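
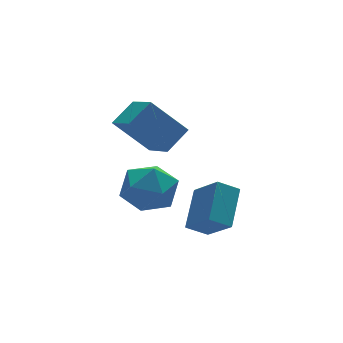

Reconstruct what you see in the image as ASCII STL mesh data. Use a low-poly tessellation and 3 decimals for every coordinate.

solid 
facet normal -0.567 0.428 0.703
outer loop
vertex -1.051 0.658 3.214
vertex -0.981 2.005 2.45
vertex -1.964 0.383 2.645
endloop
endfacet
facet normal -0.045 -0.869 0.493
outer loop
vertex -0.999 -0.345 1.45
vertex -1.051 0.658 3.214
vertex -1.964 0.383 2.645
endloop
endfacet
facet normal -0.568 0.429 0.703
outer loop
vertex -1.964 0.383 2.645
vertex -0.981 2.005 2.45
vertex -1.893 1.73 1.881
endloop
endfacet
facet normal -0.822 -0.248 -0.513
outer loop
vertex -1.893 1.73 1.881
vertex -0.999 -0.345 1.45
vertex -1.964 0.383 2.645
endloop
endfacet
facet normal 0.822 0.248 0.513
outer loop
vertex -1.051 0.658 3.214
vertex -0.016 1.277 1.255
vertex -0.981 2.005 2.45
endloop
endfacet
facet normal -0.045 -0.869 0.493
outer loop
vertex -0.087 -0.07 2.019
vertex -1.051 0.658 3.214
vertex -0.999 -0.345 1.45
endloop
endfacet
facet normal 0.822 0.247 0.513
outer loop
vertex -0.087 -0.07 2.019
vertex -0.016 1.277 1.255
vertex -1.051 0.658 3.214
endloop
endfacet
facet normal 0.045 0.869 -0.493
outer loop
vertex -0.981 2.005 2.45
vertex -0.016 1.277 1.255
vertex -1.893 1.73 1.881
endloop
endfacet
facet normal -0.822 -0.248 -0.512
outer loop
vertex -0.929 1.002 0.686
vertex -0.999 -0.345 1.45
vertex -1.893 1.73 1.881
endloop
endfacet
facet normal 0.045 0.869 -0.493
outer loop
vertex -1.893 1.73 1.881
vertex -0.016 1.277 1.255
vertex -0.929 1.002 0.686
endloop
endfacet
facet normal 0.568 -0.428 -0.703
outer loop
vertex -0.929 1.002 0.686
vertex -0.087 -0.07 2.019
vertex -0.999 -0.345 1.45
endloop
endfacet
facet normal 0.567 -0.429 -0.703
outer loop
vertex -0.016 1.277 1.255
vertex -0.087 -0.07 2.019
vertex -0.929 1.002 0.686
endloop
endfacet
facet normal -0.804 0.283 0.523
outer loop
vertex 0.316 -1.245 0.125
vertex 0.048 -0.215 -0.845
vertex -0.581 -2.261 -0.706
endloop
endfacet
facet normal 0.185 -0.715 0.674
outer loop
vertex 0.112 -2.505 -1.155
vertex 0.316 -1.245 0.125
vertex -0.581 -2.261 -0.706
endloop
endfacet
facet normal -0.805 0.283 0.521
outer loop
vertex -0.581 -2.261 -0.706
vertex 0.048 -0.215 -0.845
vertex -0.848 -1.232 -1.677
endloop
endfacet
facet normal -0.564 -0.639 -0.523
outer loop
vertex -0.848 -1.232 -1.677
vertex 0.112 -2.505 -1.155
vertex -0.581 -2.261 -0.706
endloop
endfacet
facet normal 0.564 0.639 0.523
outer loop
vertex 0.316 -1.245 0.125
vertex 0.741 -0.459 -1.294
vertex 0.048 -0.215 -0.845
endloop
endfacet
facet normal 0.185 -0.715 0.674
outer loop
vertex 1.008 -1.488 -0.323
vertex 0.316 -1.245 0.125
vertex 0.112 -2.505 -1.155
endloop
endfacet
facet normal 0.563 0.640 0.523
outer loop
vertex 1.008 -1.488 -0.323
vertex 0.741 -0.459 -1.294
vertex 0.316 -1.245 0.125
endloop
endfacet
facet normal -0.185 0.715 -0.674
outer loop
vertex 0.048 -0.215 -0.845
vertex 0.741 -0.459 -1.294
vertex -0.848 -1.232 -1.677
endloop
endfacet
facet normal -0.563 -0.639 -0.523
outer loop
vertex -0.156 -1.475 -2.125
vertex 0.112 -2.505 -1.155
vertex -0.848 -1.232 -1.677
endloop
endfacet
facet normal -0.185 0.715 -0.674
outer loop
vertex -0.848 -1.232 -1.677
vertex 0.741 -0.459 -1.294
vertex -0.156 -1.475 -2.125
endloop
endfacet
facet normal 0.805 -0.282 -0.522
outer loop
vertex -0.156 -1.475 -2.125
vertex 1.008 -1.488 -0.323
vertex 0.112 -2.505 -1.155
endloop
endfacet
facet normal 0.805 -0.284 -0.522
outer loop
vertex 0.741 -0.459 -1.294
vertex 1.008 -1.488 -0.323
vertex -0.156 -1.475 -2.125
endloop
endfacet
facet normal -0.971 -0.216 -0.102
outer loop
vertex -2.282 0.525 -0.762
vertex -2.041 -0.487 -0.917
vertex -2.222 -0.133 0.056
endloop
endfacet
facet normal -0.878 0.339 0.337
outer loop
vertex -2.282 0.525 -0.762
vertex -2.222 -0.133 0.056
vertex -1.82 0.836 0.129
endloop
endfacet
facet normal -0.530 0.848 -0.021
outer loop
vertex -2.282 0.525 -0.762
vertex -1.82 0.836 0.129
vertex -1.391 1.081 -0.799
endloop
endfacet
facet normal -0.407 0.607 -0.683
outer loop
vertex -2.282 0.525 -0.762
vertex -1.391 1.081 -0.799
vertex -1.527 0.263 -1.445
endloop
endfacet
facet normal -0.679 -0.050 -0.732
outer loop
vertex -2.282 0.525 -0.762
vertex -1.527 0.263 -1.445
vertex -2.041 -0.487 -0.917
endloop
endfacet
facet normal -0.463 0.126 0.877
outer loop
vertex -1.82 0.836 0.129
vertex -2.222 -0.133 0.056
vertex -1.293 0.017 0.525
endloop
endfacet
facet normal -0.613 -0.772 0.167
outer loop
vertex -2.222 -0.133 0.056
vertex -2.041 -0.487 -0.917
vertex -1.429 -0.801 -0.121
endloop
endfacet
facet normal -0.141 -0.503 -0.853
outer loop
vertex -2.041 -0.487 -0.917
vertex -1.527 0.263 -1.445
vertex -1.0 -0.556 -1.049
endloop
endfacet
facet normal 0.299 0.560 -0.772
outer loop
vertex -1.527 0.263 -1.445
vertex -1.391 1.081 -0.799
vertex -0.598 0.413 -0.976
endloop
endfacet
facet normal 0.101 0.950 0.297
outer loop
vertex -1.391 1.081 -0.799
vertex -1.82 0.836 0.129
vertex -0.779 0.767 -0.003
endloop
endfacet
facet normal 0.407 -0.607 0.683
outer loop
vertex -0.538 -0.245 -0.158
vertex -1.293 0.017 0.525
vertex -1.429 -0.801 -0.121
endloop
endfacet
facet normal 0.530 -0.848 0.021
outer loop
vertex -0.538 -0.245 -0.158
vertex -1.429 -0.801 -0.121
vertex -1.0 -0.556 -1.049
endloop
endfacet
facet normal 0.878 -0.339 -0.337
outer loop
vertex -0.538 -0.245 -0.158
vertex -1.0 -0.556 -1.049
vertex -0.598 0.413 -0.976
endloop
endfacet
facet normal 0.971 0.216 0.102
outer loop
vertex -0.538 -0.245 -0.158
vertex -0.598 0.413 -0.976
vertex -0.779 0.767 -0.003
endloop
endfacet
facet normal 0.679 0.050 0.732
outer loop
vertex -0.538 -0.245 -0.158
vertex -0.779 0.767 -0.003
vertex -1.293 0.017 0.525
endloop
endfacet
facet normal -0.299 -0.560 0.772
outer loop
vertex -1.429 -0.801 -0.121
vertex -1.293 0.017 0.525
vertex -2.222 -0.133 0.056
endloop
endfacet
facet normal -0.101 -0.950 -0.297
outer loop
vertex -1.0 -0.556 -1.049
vertex -1.429 -0.801 -0.121
vertex -2.041 -0.487 -0.917
endloop
endfacet
facet normal 0.463 -0.126 -0.877
outer loop
vertex -0.598 0.413 -0.976
vertex -1.0 -0.556 -1.049
vertex -1.527 0.263 -1.445
endloop
endfacet
facet normal 0.613 0.772 -0.167
outer loop
vertex -0.779 0.767 -0.003
vertex -0.598 0.413 -0.976
vertex -1.391 1.081 -0.799
endloop
endfacet
facet normal 0.141 0.503 0.853
outer loop
vertex -1.293 0.017 0.525
vertex -0.779 0.767 -0.003
vertex -1.82 0.836 0.129
endloop
endfacet

endsolid


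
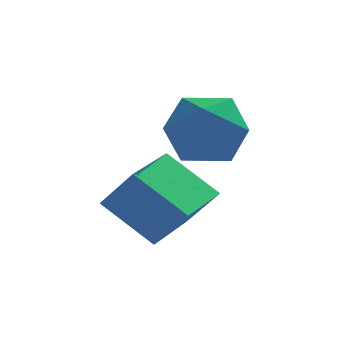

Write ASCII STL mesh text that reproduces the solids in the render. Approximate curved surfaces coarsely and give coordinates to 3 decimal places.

solid 
facet normal -0.726 0.289 0.624
outer loop
vertex 1.287 -4.304 -0.772
vertex 2.013 -2.593 -0.72
vertex 0.466 -3.921 -1.904
endloop
endfacet
facet normal -0.391 -0.920 -0.028
outer loop
vertex 1.787 -4.447 -3.04
vertex 1.287 -4.304 -0.772
vertex 0.466 -3.921 -1.904
endloop
endfacet
facet normal -0.726 0.289 0.624
outer loop
vertex 0.466 -3.921 -1.904
vertex 2.013 -2.593 -0.72
vertex 1.192 -2.21 -1.852
endloop
endfacet
facet normal -0.566 0.264 -0.781
outer loop
vertex 1.192 -2.21 -1.852
vertex 1.787 -4.447 -3.04
vertex 0.466 -3.921 -1.904
endloop
endfacet
facet normal 0.566 -0.264 0.781
outer loop
vertex 1.287 -4.304 -0.772
vertex 3.334 -3.119 -1.856
vertex 2.013 -2.593 -0.72
endloop
endfacet
facet normal -0.391 -0.920 -0.028
outer loop
vertex 2.608 -4.83 -1.908
vertex 1.287 -4.304 -0.772
vertex 1.787 -4.447 -3.04
endloop
endfacet
facet normal 0.566 -0.264 0.781
outer loop
vertex 2.608 -4.83 -1.908
vertex 3.334 -3.119 -1.856
vertex 1.287 -4.304 -0.772
endloop
endfacet
facet normal 0.391 0.920 0.028
outer loop
vertex 2.013 -2.593 -0.72
vertex 3.334 -3.119 -1.856
vertex 1.192 -2.21 -1.852
endloop
endfacet
facet normal -0.566 0.264 -0.781
outer loop
vertex 2.513 -2.736 -2.988
vertex 1.787 -4.447 -3.04
vertex 1.192 -2.21 -1.852
endloop
endfacet
facet normal 0.391 0.920 0.028
outer loop
vertex 1.192 -2.21 -1.852
vertex 3.334 -3.119 -1.856
vertex 2.513 -2.736 -2.988
endloop
endfacet
facet normal 0.726 -0.289 -0.624
outer loop
vertex 2.513 -2.736 -2.988
vertex 2.608 -4.83 -1.908
vertex 1.787 -4.447 -3.04
endloop
endfacet
facet normal 0.726 -0.289 -0.624
outer loop
vertex 3.334 -3.119 -1.856
vertex 2.608 -4.83 -1.908
vertex 2.513 -2.736 -2.988
endloop
endfacet
facet normal 0.032 0.663 0.748
outer loop
vertex 3.066 -0.725 0.088
vertex 2.359 -1.482 0.79
vertex 3.606 -1.581 0.824
endloop
endfacet
facet normal 0.625 0.697 0.352
outer loop
vertex 3.066 -0.725 0.088
vertex 3.606 -1.581 0.824
vertex 4.041 -1.387 -0.333
endloop
endfacet
facet normal 0.434 0.842 -0.320
outer loop
vertex 3.066 -0.725 0.088
vertex 4.041 -1.387 -0.333
vertex 3.063 -1.168 -1.083
endloop
endfacet
facet normal -0.277 0.899 -0.339
outer loop
vertex 3.066 -0.725 0.088
vertex 3.063 -1.168 -1.083
vertex 2.023 -1.227 -0.389
endloop
endfacet
facet normal -0.526 0.788 0.320
outer loop
vertex 3.066 -0.725 0.088
vertex 2.023 -1.227 -0.389
vertex 2.359 -1.482 0.79
endloop
endfacet
facet normal 0.932 0.053 0.359
outer loop
vertex 4.041 -1.387 -0.333
vertex 3.606 -1.581 0.824
vertex 3.937 -2.553 0.109
endloop
endfacet
facet normal -0.027 -0.002 1.000
outer loop
vertex 3.606 -1.581 0.824
vertex 2.359 -1.482 0.79
vertex 2.897 -2.612 0.803
endloop
endfacet
facet normal -0.930 0.200 0.308
outer loop
vertex 2.359 -1.482 0.79
vertex 2.023 -1.227 -0.389
vertex 1.919 -2.393 0.053
endloop
endfacet
facet normal -0.528 0.379 -0.760
outer loop
vertex 2.023 -1.227 -0.389
vertex 3.063 -1.168 -1.083
vertex 2.354 -2.199 -1.104
endloop
endfacet
facet normal 0.623 0.288 -0.728
outer loop
vertex 3.063 -1.168 -1.083
vertex 4.041 -1.387 -0.333
vertex 3.601 -2.298 -1.07
endloop
endfacet
facet normal 0.277 -0.899 0.339
outer loop
vertex 2.894 -3.055 -0.368
vertex 3.937 -2.553 0.109
vertex 2.897 -2.612 0.803
endloop
endfacet
facet normal -0.434 -0.842 0.320
outer loop
vertex 2.894 -3.055 -0.368
vertex 2.897 -2.612 0.803
vertex 1.919 -2.393 0.053
endloop
endfacet
facet normal -0.625 -0.697 -0.352
outer loop
vertex 2.894 -3.055 -0.368
vertex 1.919 -2.393 0.053
vertex 2.354 -2.199 -1.104
endloop
endfacet
facet normal -0.032 -0.663 -0.748
outer loop
vertex 2.894 -3.055 -0.368
vertex 2.354 -2.199 -1.104
vertex 3.601 -2.298 -1.07
endloop
endfacet
facet normal 0.526 -0.788 -0.320
outer loop
vertex 2.894 -3.055 -0.368
vertex 3.601 -2.298 -1.07
vertex 3.937 -2.553 0.109
endloop
endfacet
facet normal 0.528 -0.379 0.760
outer loop
vertex 2.897 -2.612 0.803
vertex 3.937 -2.553 0.109
vertex 3.606 -1.581 0.824
endloop
endfacet
facet normal -0.623 -0.288 0.728
outer loop
vertex 1.919 -2.393 0.053
vertex 2.897 -2.612 0.803
vertex 2.359 -1.482 0.79
endloop
endfacet
facet normal -0.932 -0.053 -0.359
outer loop
vertex 2.354 -2.199 -1.104
vertex 1.919 -2.393 0.053
vertex 2.023 -1.227 -0.389
endloop
endfacet
facet normal 0.027 0.002 -1.000
outer loop
vertex 3.601 -2.298 -1.07
vertex 2.354 -2.199 -1.104
vertex 3.063 -1.168 -1.083
endloop
endfacet
facet normal 0.930 -0.200 -0.308
outer loop
vertex 3.937 -2.553 0.109
vertex 3.601 -2.298 -1.07
vertex 4.041 -1.387 -0.333
endloop
endfacet

endsolid


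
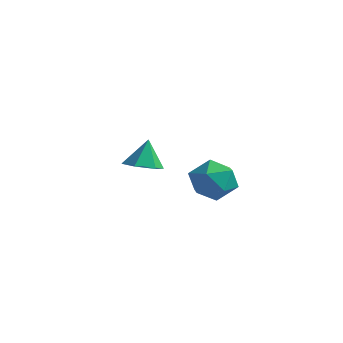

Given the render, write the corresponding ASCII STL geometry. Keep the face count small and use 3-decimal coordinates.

solid 
facet normal 0.060 -0.314 -0.948
outer loop
vertex -2.596 3.111 0.864
vertex -3.093 2.569 1.012
vertex -3.33 3.239 0.775
endloop
endfacet
facet normal 0.147 0.972 0.184
outer loop
vertex -2.596 3.111 0.864
vertex -3.33 3.239 0.775
vertex -3.167 2.951 2.168
endloop
endfacet
facet normal 0.062 -0.313 -0.948
outer loop
vertex -3.33 3.239 0.775
vertex -3.093 2.569 1.012
vertex -3.826 2.697 0.922
endloop
endfacet
facet normal -0.688 0.690 0.223
outer loop
vertex -3.33 3.239 0.775
vertex -3.826 2.697 0.922
vertex -3.167 2.951 2.168
endloop
endfacet
facet normal 0.061 -0.314 -0.947
outer loop
vertex -3.826 2.697 0.922
vertex -3.093 2.569 1.012
vertex -3.589 2.026 1.16
endloop
endfacet
facet normal -0.865 -0.134 0.484
outer loop
vertex -3.826 2.697 0.922
vertex -3.589 2.026 1.16
vertex -3.167 2.951 2.168
endloop
endfacet
facet normal 0.061 -0.314 -0.947
outer loop
vertex -3.589 2.026 1.16
vertex -3.093 2.569 1.012
vertex -2.855 1.898 1.25
endloop
endfacet
facet normal -0.205 -0.677 0.707
outer loop
vertex -3.589 2.026 1.16
vertex -2.855 1.898 1.25
vertex -3.167 2.951 2.168
endloop
endfacet
facet normal 0.061 -0.314 -0.947
outer loop
vertex -2.855 1.898 1.25
vertex -3.093 2.569 1.012
vertex -2.359 2.441 1.102
endloop
endfacet
facet normal 0.631 -0.395 0.667
outer loop
vertex -2.855 1.898 1.25
vertex -2.359 2.441 1.102
vertex -3.167 2.951 2.168
endloop
endfacet
facet normal 0.061 -0.315 -0.947
outer loop
vertex -2.359 2.441 1.102
vertex -3.093 2.569 1.012
vertex -2.596 3.111 0.864
endloop
endfacet
facet normal 0.807 0.430 0.406
outer loop
vertex -2.359 2.441 1.102
vertex -2.596 3.111 0.864
vertex -3.167 2.951 2.168
endloop
endfacet
facet normal 0.218 0.514 0.830
outer loop
vertex 1.062 2.343 2.066
vertex 0.838 1.607 2.581
vertex 1.708 1.717 2.284
endloop
endfacet
facet normal 0.617 0.735 0.281
outer loop
vertex 1.062 2.343 2.066
vertex 1.708 1.717 2.284
vertex 1.676 2.071 1.43
endloop
endfacet
facet normal 0.179 0.955 -0.236
outer loop
vertex 1.062 2.343 2.066
vertex 1.676 2.071 1.43
vertex 0.787 2.18 1.198
endloop
endfacet
facet normal -0.492 0.871 -0.008
outer loop
vertex 1.062 2.343 2.066
vertex 0.787 2.18 1.198
vertex 0.269 1.894 1.91
endloop
endfacet
facet normal -0.467 0.598 0.652
outer loop
vertex 1.062 2.343 2.066
vertex 0.269 1.894 1.91
vertex 0.838 1.607 2.581
endloop
endfacet
facet normal 0.984 0.173 0.035
outer loop
vertex 1.676 2.071 1.43
vertex 1.708 1.717 2.284
vertex 1.831 1.166 1.55
endloop
endfacet
facet normal 0.338 -0.184 0.923
outer loop
vertex 1.708 1.717 2.284
vertex 0.838 1.607 2.581
vertex 1.313 0.88 2.262
endloop
endfacet
facet normal -0.772 -0.048 0.634
outer loop
vertex 0.838 1.607 2.581
vertex 0.269 1.894 1.91
vertex 0.424 0.989 2.03
endloop
endfacet
facet normal -0.811 0.394 -0.432
outer loop
vertex 0.269 1.894 1.91
vertex 0.787 2.18 1.198
vertex 0.392 1.343 1.176
endloop
endfacet
facet normal 0.274 0.531 -0.802
outer loop
vertex 0.787 2.18 1.198
vertex 1.676 2.071 1.43
vertex 1.262 1.453 0.879
endloop
endfacet
facet normal 0.492 -0.871 0.008
outer loop
vertex 1.038 0.717 1.394
vertex 1.831 1.166 1.55
vertex 1.313 0.88 2.262
endloop
endfacet
facet normal -0.179 -0.955 0.236
outer loop
vertex 1.038 0.717 1.394
vertex 1.313 0.88 2.262
vertex 0.424 0.989 2.03
endloop
endfacet
facet normal -0.617 -0.735 -0.281
outer loop
vertex 1.038 0.717 1.394
vertex 0.424 0.989 2.03
vertex 0.392 1.343 1.176
endloop
endfacet
facet normal -0.218 -0.514 -0.830
outer loop
vertex 1.038 0.717 1.394
vertex 0.392 1.343 1.176
vertex 1.262 1.453 0.879
endloop
endfacet
facet normal 0.467 -0.598 -0.652
outer loop
vertex 1.038 0.717 1.394
vertex 1.262 1.453 0.879
vertex 1.831 1.166 1.55
endloop
endfacet
facet normal 0.811 -0.394 0.432
outer loop
vertex 1.313 0.88 2.262
vertex 1.831 1.166 1.55
vertex 1.708 1.717 2.284
endloop
endfacet
facet normal -0.274 -0.531 0.802
outer loop
vertex 0.424 0.989 2.03
vertex 1.313 0.88 2.262
vertex 0.838 1.607 2.581
endloop
endfacet
facet normal -0.984 -0.173 -0.035
outer loop
vertex 0.392 1.343 1.176
vertex 0.424 0.989 2.03
vertex 0.269 1.894 1.91
endloop
endfacet
facet normal -0.338 0.184 -0.923
outer loop
vertex 1.262 1.453 0.879
vertex 0.392 1.343 1.176
vertex 0.787 2.18 1.198
endloop
endfacet
facet normal 0.772 0.048 -0.634
outer loop
vertex 1.831 1.166 1.55
vertex 1.262 1.453 0.879
vertex 1.676 2.071 1.43
endloop
endfacet

endsolid


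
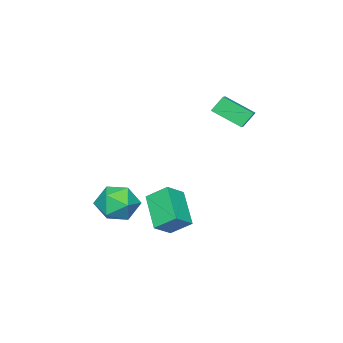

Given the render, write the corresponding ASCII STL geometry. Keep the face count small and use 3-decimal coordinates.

solid 
facet normal -0.495 -0.645 0.582
outer loop
vertex 0.96 0.912 -1.069
vertex 0.612 1.852 -0.323
vertex 0.022 1.064 -1.699
endloop
endfacet
facet normal 0.279 -0.752 -0.597
outer loop
vertex 1.008 2.348 -2.857
vertex 0.96 0.912 -1.069
vertex 0.022 1.064 -1.699
endloop
endfacet
facet normal -0.495 -0.645 0.582
outer loop
vertex 0.022 1.064 -1.699
vertex 0.612 1.852 -0.323
vertex -0.326 2.004 -0.953
endloop
endfacet
facet normal -0.823 0.134 -0.552
outer loop
vertex -0.326 2.004 -0.953
vertex 1.008 2.348 -2.857
vertex 0.022 1.064 -1.699
endloop
endfacet
facet normal 0.823 -0.134 0.552
outer loop
vertex 0.96 0.912 -1.069
vertex 1.598 3.136 -1.481
vertex 0.612 1.852 -0.323
endloop
endfacet
facet normal 0.279 -0.752 -0.597
outer loop
vertex 1.946 2.196 -2.227
vertex 0.96 0.912 -1.069
vertex 1.008 2.348 -2.857
endloop
endfacet
facet normal 0.823 -0.134 0.552
outer loop
vertex 1.946 2.196 -2.227
vertex 1.598 3.136 -1.481
vertex 0.96 0.912 -1.069
endloop
endfacet
facet normal -0.279 0.752 0.597
outer loop
vertex 0.612 1.852 -0.323
vertex 1.598 3.136 -1.481
vertex -0.326 2.004 -0.953
endloop
endfacet
facet normal -0.823 0.134 -0.552
outer loop
vertex 0.66 3.288 -2.111
vertex 1.008 2.348 -2.857
vertex -0.326 2.004 -0.953
endloop
endfacet
facet normal -0.279 0.752 0.597
outer loop
vertex -0.326 2.004 -0.953
vertex 1.598 3.136 -1.481
vertex 0.66 3.288 -2.111
endloop
endfacet
facet normal 0.495 0.645 -0.582
outer loop
vertex 0.66 3.288 -2.111
vertex 1.946 2.196 -2.227
vertex 1.008 2.348 -2.857
endloop
endfacet
facet normal 0.495 0.645 -0.582
outer loop
vertex 1.598 3.136 -1.481
vertex 1.946 2.196 -2.227
vertex 0.66 3.288 -2.111
endloop
endfacet
facet normal -0.526 0.301 0.796
outer loop
vertex -3.035 2.176 4.078
vertex -2.304 2.617 4.394
vertex -3.49 3.506 3.274
endloop
endfacet
facet normal -0.803 -0.484 -0.347
outer loop
vertex -2.996 3.223 2.526
vertex -3.035 2.176 4.078
vertex -3.49 3.506 3.274
endloop
endfacet
facet normal -0.526 0.301 0.796
outer loop
vertex -3.49 3.506 3.274
vertex -2.304 2.617 4.394
vertex -2.76 3.947 3.59
endloop
endfacet
facet normal -0.281 0.821 -0.496
outer loop
vertex -2.76 3.947 3.59
vertex -2.996 3.223 2.526
vertex -3.49 3.506 3.274
endloop
endfacet
facet normal 0.281 -0.821 0.496
outer loop
vertex -3.035 2.176 4.078
vertex -1.81 2.334 3.646
vertex -2.304 2.617 4.394
endloop
endfacet
facet normal -0.802 -0.485 -0.347
outer loop
vertex -2.54 1.893 3.33
vertex -3.035 2.176 4.078
vertex -2.996 3.223 2.526
endloop
endfacet
facet normal 0.281 -0.821 0.497
outer loop
vertex -2.54 1.893 3.33
vertex -1.81 2.334 3.646
vertex -3.035 2.176 4.078
endloop
endfacet
facet normal 0.803 0.485 0.347
outer loop
vertex -2.304 2.617 4.394
vertex -1.81 2.334 3.646
vertex -2.76 3.947 3.59
endloop
endfacet
facet normal -0.281 0.821 -0.497
outer loop
vertex -2.265 3.664 2.842
vertex -2.996 3.223 2.526
vertex -2.76 3.947 3.59
endloop
endfacet
facet normal 0.803 0.485 0.348
outer loop
vertex -2.76 3.947 3.59
vertex -1.81 2.334 3.646
vertex -2.265 3.664 2.842
endloop
endfacet
facet normal 0.526 -0.301 -0.796
outer loop
vertex -2.265 3.664 2.842
vertex -2.54 1.893 3.33
vertex -2.996 3.223 2.526
endloop
endfacet
facet normal 0.526 -0.301 -0.795
outer loop
vertex -1.81 2.334 3.646
vertex -2.54 1.893 3.33
vertex -2.265 3.664 2.842
endloop
endfacet
facet normal 0.125 -0.144 0.982
outer loop
vertex 2.528 1.243 0.153
vertex 2.705 0.189 -0.024
vertex 3.534 0.885 -0.028
endloop
endfacet
facet normal 0.326 0.515 0.793
outer loop
vertex 2.528 1.243 0.153
vertex 3.534 0.885 -0.028
vertex 3.197 1.806 -0.487
endloop
endfacet
facet normal -0.235 0.838 0.492
outer loop
vertex 2.528 1.243 0.153
vertex 3.197 1.806 -0.487
vertex 2.158 1.679 -0.767
endloop
endfacet
facet normal -0.782 0.380 0.494
outer loop
vertex 2.528 1.243 0.153
vertex 2.158 1.679 -0.767
vertex 1.854 0.68 -0.481
endloop
endfacet
facet normal -0.559 -0.228 0.797
outer loop
vertex 2.528 1.243 0.153
vertex 1.854 0.68 -0.481
vertex 2.705 0.189 -0.024
endloop
endfacet
facet normal 0.838 0.456 0.300
outer loop
vertex 3.197 1.806 -0.487
vertex 3.534 0.885 -0.028
vertex 3.786 1.1 -1.059
endloop
endfacet
facet normal 0.514 -0.609 0.605
outer loop
vertex 3.534 0.885 -0.028
vertex 2.705 0.189 -0.024
vertex 3.482 0.101 -0.773
endloop
endfacet
facet normal -0.594 -0.744 0.307
outer loop
vertex 2.705 0.189 -0.024
vertex 1.854 0.68 -0.481
vertex 2.443 -0.026 -1.053
endloop
endfacet
facet normal -0.954 0.238 -0.184
outer loop
vertex 1.854 0.68 -0.481
vertex 2.158 1.679 -0.767
vertex 2.106 0.895 -1.512
endloop
endfacet
facet normal -0.069 0.980 -0.187
outer loop
vertex 2.158 1.679 -0.767
vertex 3.197 1.806 -0.487
vertex 2.935 1.591 -1.516
endloop
endfacet
facet normal 0.782 -0.380 -0.494
outer loop
vertex 3.112 0.537 -1.693
vertex 3.786 1.1 -1.059
vertex 3.482 0.101 -0.773
endloop
endfacet
facet normal 0.235 -0.838 -0.492
outer loop
vertex 3.112 0.537 -1.693
vertex 3.482 0.101 -0.773
vertex 2.443 -0.026 -1.053
endloop
endfacet
facet normal -0.326 -0.515 -0.793
outer loop
vertex 3.112 0.537 -1.693
vertex 2.443 -0.026 -1.053
vertex 2.106 0.895 -1.512
endloop
endfacet
facet normal -0.125 0.144 -0.982
outer loop
vertex 3.112 0.537 -1.693
vertex 2.106 0.895 -1.512
vertex 2.935 1.591 -1.516
endloop
endfacet
facet normal 0.559 0.228 -0.797
outer loop
vertex 3.112 0.537 -1.693
vertex 2.935 1.591 -1.516
vertex 3.786 1.1 -1.059
endloop
endfacet
facet normal 0.954 -0.238 0.184
outer loop
vertex 3.482 0.101 -0.773
vertex 3.786 1.1 -1.059
vertex 3.534 0.885 -0.028
endloop
endfacet
facet normal 0.069 -0.980 0.187
outer loop
vertex 2.443 -0.026 -1.053
vertex 3.482 0.101 -0.773
vertex 2.705 0.189 -0.024
endloop
endfacet
facet normal -0.838 -0.456 -0.300
outer loop
vertex 2.106 0.895 -1.512
vertex 2.443 -0.026 -1.053
vertex 1.854 0.68 -0.481
endloop
endfacet
facet normal -0.514 0.609 -0.605
outer loop
vertex 2.935 1.591 -1.516
vertex 2.106 0.895 -1.512
vertex 2.158 1.679 -0.767
endloop
endfacet
facet normal 0.594 0.744 -0.307
outer loop
vertex 3.786 1.1 -1.059
vertex 2.935 1.591 -1.516
vertex 3.197 1.806 -0.487
endloop
endfacet

endsolid


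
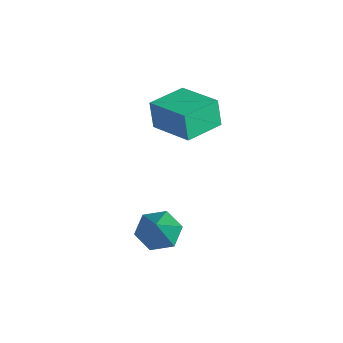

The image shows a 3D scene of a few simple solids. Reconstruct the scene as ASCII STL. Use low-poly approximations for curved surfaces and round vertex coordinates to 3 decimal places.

solid 
facet normal -0.886 -0.416 -0.203
outer loop
vertex -2.132 -0.895 -0.431
vertex -2.839 0.639 -0.491
vertex -1.881 -0.827 -1.664
endloop
endfacet
facet normal 0.418 -0.908 0.035
outer loop
vertex -0.161 -0.019 -1.269
vertex -2.132 -0.895 -0.431
vertex -1.881 -0.827 -1.664
endloop
endfacet
facet normal -0.886 -0.416 -0.204
outer loop
vertex -1.881 -0.827 -1.664
vertex -2.839 0.639 -0.491
vertex -2.587 0.707 -1.724
endloop
endfacet
facet normal 0.200 0.054 -0.978
outer loop
vertex -2.587 0.707 -1.724
vertex -0.161 -0.019 -1.269
vertex -1.881 -0.827 -1.664
endloop
endfacet
facet normal -0.199 -0.054 0.978
outer loop
vertex -2.132 -0.895 -0.431
vertex -1.119 1.447 -0.096
vertex -2.839 0.639 -0.491
endloop
endfacet
facet normal 0.418 -0.908 0.035
outer loop
vertex -0.413 -0.087 -0.036
vertex -2.132 -0.895 -0.431
vertex -0.161 -0.019 -1.269
endloop
endfacet
facet normal -0.200 -0.054 0.978
outer loop
vertex -0.413 -0.087 -0.036
vertex -1.119 1.447 -0.096
vertex -2.132 -0.895 -0.431
endloop
endfacet
facet normal -0.418 0.908 -0.035
outer loop
vertex -2.839 0.639 -0.491
vertex -1.119 1.447 -0.096
vertex -2.587 0.707 -1.724
endloop
endfacet
facet normal 0.200 0.054 -0.978
outer loop
vertex -0.868 1.515 -1.329
vertex -0.161 -0.019 -1.269
vertex -2.587 0.707 -1.724
endloop
endfacet
facet normal -0.419 0.908 -0.035
outer loop
vertex -2.587 0.707 -1.724
vertex -1.119 1.447 -0.096
vertex -0.868 1.515 -1.329
endloop
endfacet
facet normal 0.886 0.416 0.204
outer loop
vertex -0.868 1.515 -1.329
vertex -0.413 -0.087 -0.036
vertex -0.161 -0.019 -1.269
endloop
endfacet
facet normal 0.886 0.416 0.203
outer loop
vertex -1.119 1.447 -0.096
vertex -0.413 -0.087 -0.036
vertex -0.868 1.515 -1.329
endloop
endfacet
facet normal -0.586 0.229 -0.778
outer loop
vertex 2.801 -1.521 -4.483
vertex 2.108 -1.901 -4.073
vertex 2.28 -1.037 -3.948
endloop
endfacet
facet normal 0.729 0.678 0.096
outer loop
vertex 2.801 -1.521 -4.483
vertex 2.28 -1.037 -3.948
vertex 3.332 -2.379 -2.447
endloop
endfacet
facet normal -0.585 0.229 -0.778
outer loop
vertex 2.28 -1.037 -3.948
vertex 2.108 -1.901 -4.073
vertex 1.587 -1.416 -3.538
endloop
endfacet
facet normal -0.009 0.742 0.670
outer loop
vertex 2.28 -1.037 -3.948
vertex 1.587 -1.416 -3.538
vertex 3.332 -2.379 -2.447
endloop
endfacet
facet normal -0.586 0.228 -0.778
outer loop
vertex 1.587 -1.416 -3.538
vertex 2.108 -1.901 -4.073
vertex 1.415 -2.28 -3.662
endloop
endfacet
facet normal -0.536 -0.014 0.844
outer loop
vertex 1.587 -1.416 -3.538
vertex 1.415 -2.28 -3.662
vertex 3.332 -2.379 -2.447
endloop
endfacet
facet normal -0.586 0.228 -0.778
outer loop
vertex 1.415 -2.28 -3.662
vertex 2.108 -1.901 -4.073
vertex 1.936 -2.765 -4.197
endloop
endfacet
facet normal -0.324 -0.836 0.443
outer loop
vertex 1.415 -2.28 -3.662
vertex 1.936 -2.765 -4.197
vertex 3.332 -2.379 -2.447
endloop
endfacet
facet normal -0.586 0.228 -0.778
outer loop
vertex 1.936 -2.765 -4.197
vertex 2.108 -1.901 -4.073
vertex 2.628 -2.386 -4.607
endloop
endfacet
facet normal 0.415 -0.900 -0.132
outer loop
vertex 1.936 -2.765 -4.197
vertex 2.628 -2.386 -4.607
vertex 3.332 -2.379 -2.447
endloop
endfacet
facet normal -0.586 0.229 -0.778
outer loop
vertex 2.628 -2.386 -4.607
vertex 2.108 -1.901 -4.073
vertex 2.801 -1.521 -4.483
endloop
endfacet
facet normal 0.941 -0.144 -0.306
outer loop
vertex 2.628 -2.386 -4.607
vertex 2.801 -1.521 -4.483
vertex 3.332 -2.379 -2.447
endloop
endfacet

endsolid


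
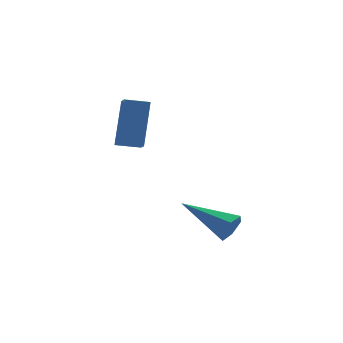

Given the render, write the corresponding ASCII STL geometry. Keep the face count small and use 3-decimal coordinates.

solid 
facet normal 0.695 -0.625 -0.355
outer loop
vertex 0.397 -3.79 0.405
vertex 0.077 -3.832 -0.147
vertex 0.523 -3.38 -0.07
endloop
endfacet
facet normal 0.493 0.589 0.640
outer loop
vertex 0.397 -3.79 0.405
vertex 0.523 -3.38 -0.07
vertex -1.397 -2.508 0.607
endloop
endfacet
facet normal 0.695 -0.625 -0.356
outer loop
vertex 0.523 -3.38 -0.07
vertex 0.077 -3.832 -0.147
vertex 0.202 -3.422 -0.622
endloop
endfacet
facet normal 0.323 0.911 -0.257
outer loop
vertex 0.523 -3.38 -0.07
vertex 0.202 -3.422 -0.622
vertex -1.397 -2.508 0.607
endloop
endfacet
facet normal 0.695 -0.624 -0.356
outer loop
vertex 0.202 -3.422 -0.622
vertex 0.077 -3.832 -0.147
vertex -0.244 -3.875 -0.699
endloop
endfacet
facet normal -0.347 0.478 -0.807
outer loop
vertex 0.202 -3.422 -0.622
vertex -0.244 -3.875 -0.699
vertex -1.397 -2.508 0.607
endloop
endfacet
facet normal 0.695 -0.625 -0.355
outer loop
vertex -0.244 -3.875 -0.699
vertex 0.077 -3.832 -0.147
vertex -0.37 -4.285 -0.224
endloop
endfacet
facet normal -0.845 -0.273 -0.460
outer loop
vertex -0.244 -3.875 -0.699
vertex -0.37 -4.285 -0.224
vertex -1.397 -2.508 0.607
endloop
endfacet
facet normal 0.695 -0.625 -0.355
outer loop
vertex -0.37 -4.285 -0.224
vertex 0.077 -3.832 -0.147
vertex -0.049 -4.242 0.328
endloop
endfacet
facet normal -0.674 -0.595 0.438
outer loop
vertex -0.37 -4.285 -0.224
vertex -0.049 -4.242 0.328
vertex -1.397 -2.508 0.607
endloop
endfacet
facet normal 0.695 -0.625 -0.355
outer loop
vertex -0.049 -4.242 0.328
vertex 0.077 -3.832 -0.147
vertex 0.397 -3.79 0.405
endloop
endfacet
facet normal -0.005 -0.163 0.987
outer loop
vertex -0.049 -4.242 0.328
vertex 0.397 -3.79 0.405
vertex -1.397 -2.508 0.607
endloop
endfacet
facet normal -0.978 0.126 0.166
outer loop
vertex -2.778 0.921 4.459
vertex -2.747 1.635 4.1
vertex -3.202 0.027 2.641
endloop
endfacet
facet normal -0.039 -0.893 0.448
outer loop
vertex -2.253 -0.095 2.48
vertex -2.778 0.921 4.459
vertex -3.202 0.027 2.641
endloop
endfacet
facet normal -0.978 0.126 0.166
outer loop
vertex -3.202 0.027 2.641
vertex -2.747 1.635 4.1
vertex -3.171 0.741 2.282
endloop
endfacet
facet normal -0.205 -0.433 -0.878
outer loop
vertex -3.171 0.741 2.282
vertex -2.253 -0.095 2.48
vertex -3.202 0.027 2.641
endloop
endfacet
facet normal 0.205 0.433 0.878
outer loop
vertex -2.778 0.921 4.459
vertex -1.798 1.513 3.939
vertex -2.747 1.635 4.1
endloop
endfacet
facet normal -0.039 -0.893 0.448
outer loop
vertex -1.829 0.799 4.298
vertex -2.778 0.921 4.459
vertex -2.253 -0.095 2.48
endloop
endfacet
facet normal 0.205 0.433 0.878
outer loop
vertex -1.829 0.799 4.298
vertex -1.798 1.513 3.939
vertex -2.778 0.921 4.459
endloop
endfacet
facet normal 0.039 0.893 -0.448
outer loop
vertex -2.747 1.635 4.1
vertex -1.798 1.513 3.939
vertex -3.171 0.741 2.282
endloop
endfacet
facet normal -0.205 -0.433 -0.878
outer loop
vertex -2.222 0.619 2.121
vertex -2.253 -0.095 2.48
vertex -3.171 0.741 2.282
endloop
endfacet
facet normal 0.039 0.893 -0.448
outer loop
vertex -3.171 0.741 2.282
vertex -1.798 1.513 3.939
vertex -2.222 0.619 2.121
endloop
endfacet
facet normal 0.978 -0.126 -0.166
outer loop
vertex -2.222 0.619 2.121
vertex -1.829 0.799 4.298
vertex -2.253 -0.095 2.48
endloop
endfacet
facet normal 0.978 -0.126 -0.166
outer loop
vertex -1.798 1.513 3.939
vertex -1.829 0.799 4.298
vertex -2.222 0.619 2.121
endloop
endfacet

endsolid


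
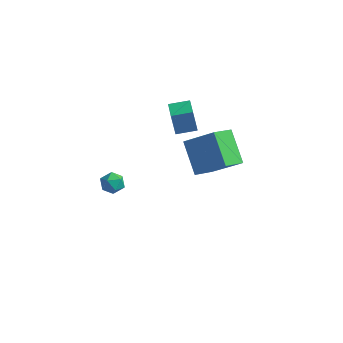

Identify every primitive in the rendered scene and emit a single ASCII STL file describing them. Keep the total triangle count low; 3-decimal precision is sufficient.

solid 
facet normal -0.775 -0.610 -0.164
outer loop
vertex 1.143 2.401 0.933
vertex 0.413 3.359 0.82
vertex 1.384 2.435 -0.334
endloop
endfacet
facet normal 0.602 -0.793 0.093
outer loop
vertex 2.207 3.081 -0.16
vertex 1.143 2.401 0.933
vertex 1.384 2.435 -0.334
endloop
endfacet
facet normal -0.776 -0.610 -0.164
outer loop
vertex 1.384 2.435 -0.334
vertex 0.413 3.359 0.82
vertex 0.655 3.393 -0.447
endloop
endfacet
facet normal 0.187 0.026 -0.982
outer loop
vertex 0.655 3.393 -0.447
vertex 2.207 3.081 -0.16
vertex 1.384 2.435 -0.334
endloop
endfacet
facet normal -0.187 -0.027 0.982
outer loop
vertex 1.143 2.401 0.933
vertex 1.236 4.005 0.994
vertex 0.413 3.359 0.82
endloop
endfacet
facet normal 0.603 -0.792 0.094
outer loop
vertex 1.965 3.047 1.107
vertex 1.143 2.401 0.933
vertex 2.207 3.081 -0.16
endloop
endfacet
facet normal -0.187 -0.027 0.982
outer loop
vertex 1.965 3.047 1.107
vertex 1.236 4.005 0.994
vertex 1.143 2.401 0.933
endloop
endfacet
facet normal -0.602 0.793 -0.094
outer loop
vertex 0.413 3.359 0.82
vertex 1.236 4.005 0.994
vertex 0.655 3.393 -0.447
endloop
endfacet
facet normal 0.187 0.027 -0.982
outer loop
vertex 1.477 4.039 -0.273
vertex 2.207 3.081 -0.16
vertex 0.655 3.393 -0.447
endloop
endfacet
facet normal -0.603 0.792 -0.093
outer loop
vertex 0.655 3.393 -0.447
vertex 1.236 4.005 0.994
vertex 1.477 4.039 -0.273
endloop
endfacet
facet normal 0.775 0.610 0.164
outer loop
vertex 1.477 4.039 -0.273
vertex 1.965 3.047 1.107
vertex 2.207 3.081 -0.16
endloop
endfacet
facet normal 0.776 0.610 0.164
outer loop
vertex 1.236 4.005 0.994
vertex 1.965 3.047 1.107
vertex 1.477 4.039 -0.273
endloop
endfacet
facet normal -0.171 0.957 -0.233
outer loop
vertex 0.904 -1.944 -1.014
vertex 0.454 -1.913 -0.557
vertex 1.064 -1.77 -0.418
endloop
endfacet
facet normal 0.509 0.780 -0.364
outer loop
vertex 0.904 -1.944 -1.014
vertex 1.064 -1.77 -0.418
vertex 1.442 -2.171 -0.748
endloop
endfacet
facet normal 0.509 0.236 -0.828
outer loop
vertex 0.904 -1.944 -1.014
vertex 1.442 -2.171 -0.748
vertex 1.065 -2.56 -1.091
endloop
endfacet
facet normal -0.170 0.078 -0.982
outer loop
vertex 0.904 -1.944 -1.014
vertex 1.065 -2.56 -1.091
vertex 0.455 -2.401 -0.973
endloop
endfacet
facet normal -0.589 0.524 -0.616
outer loop
vertex 0.904 -1.944 -1.014
vertex 0.455 -2.401 -0.973
vertex 0.454 -1.913 -0.557
endloop
endfacet
facet normal 0.798 0.550 0.246
outer loop
vertex 1.442 -2.171 -0.748
vertex 1.064 -1.77 -0.418
vertex 1.325 -2.279 -0.127
endloop
endfacet
facet normal -0.301 0.836 0.459
outer loop
vertex 1.064 -1.77 -0.418
vertex 0.454 -1.913 -0.557
vertex 0.715 -2.12 -0.009
endloop
endfacet
facet normal -0.978 0.135 -0.161
outer loop
vertex 0.454 -1.913 -0.557
vertex 0.455 -2.401 -0.973
vertex 0.338 -2.509 -0.352
endloop
endfacet
facet normal -0.298 -0.584 -0.755
outer loop
vertex 0.455 -2.401 -0.973
vertex 1.065 -2.56 -1.091
vertex 0.716 -2.91 -0.682
endloop
endfacet
facet normal 0.798 -0.329 -0.504
outer loop
vertex 1.065 -2.56 -1.091
vertex 1.442 -2.171 -0.748
vertex 1.326 -2.767 -0.543
endloop
endfacet
facet normal 0.170 -0.078 0.982
outer loop
vertex 0.876 -2.736 -0.086
vertex 1.325 -2.279 -0.127
vertex 0.715 -2.12 -0.009
endloop
endfacet
facet normal -0.509 -0.236 0.828
outer loop
vertex 0.876 -2.736 -0.086
vertex 0.715 -2.12 -0.009
vertex 0.338 -2.509 -0.352
endloop
endfacet
facet normal -0.509 -0.780 0.364
outer loop
vertex 0.876 -2.736 -0.086
vertex 0.338 -2.509 -0.352
vertex 0.716 -2.91 -0.682
endloop
endfacet
facet normal 0.171 -0.957 0.233
outer loop
vertex 0.876 -2.736 -0.086
vertex 0.716 -2.91 -0.682
vertex 1.326 -2.767 -0.543
endloop
endfacet
facet normal 0.589 -0.524 0.616
outer loop
vertex 0.876 -2.736 -0.086
vertex 1.326 -2.767 -0.543
vertex 1.325 -2.279 -0.127
endloop
endfacet
facet normal 0.298 0.584 0.755
outer loop
vertex 0.715 -2.12 -0.009
vertex 1.325 -2.279 -0.127
vertex 1.064 -1.77 -0.418
endloop
endfacet
facet normal -0.798 0.329 0.504
outer loop
vertex 0.338 -2.509 -0.352
vertex 0.715 -2.12 -0.009
vertex 0.454 -1.913 -0.557
endloop
endfacet
facet normal -0.798 -0.550 -0.246
outer loop
vertex 0.716 -2.91 -0.682
vertex 0.338 -2.509 -0.352
vertex 0.455 -2.401 -0.973
endloop
endfacet
facet normal 0.301 -0.836 -0.459
outer loop
vertex 1.326 -2.767 -0.543
vertex 0.716 -2.91 -0.682
vertex 1.065 -2.56 -1.091
endloop
endfacet
facet normal 0.978 -0.135 0.161
outer loop
vertex 1.325 -2.279 -0.127
vertex 1.326 -2.767 -0.543
vertex 1.442 -2.171 -0.748
endloop
endfacet
facet normal -0.590 0.450 0.671
outer loop
vertex 2.699 3.789 -0.613
vertex 3.001 4.946 -1.123
vertex 1.099 3.633 -1.916
endloop
endfacet
facet normal -0.233 -0.890 0.392
outer loop
vertex 2.279 2.734 -3.257
vertex 2.699 3.789 -0.613
vertex 1.099 3.633 -1.916
endloop
endfacet
facet normal -0.590 0.450 0.671
outer loop
vertex 1.099 3.633 -1.916
vertex 3.001 4.946 -1.123
vertex 1.401 4.79 -2.426
endloop
endfacet
facet normal -0.773 -0.076 -0.630
outer loop
vertex 1.401 4.79 -2.426
vertex 2.279 2.734 -3.257
vertex 1.099 3.633 -1.916
endloop
endfacet
facet normal 0.773 0.076 0.630
outer loop
vertex 2.699 3.789 -0.613
vertex 4.181 4.047 -2.464
vertex 3.001 4.946 -1.123
endloop
endfacet
facet normal -0.233 -0.890 0.392
outer loop
vertex 3.879 2.89 -1.954
vertex 2.699 3.789 -0.613
vertex 2.279 2.734 -3.257
endloop
endfacet
facet normal 0.773 0.076 0.630
outer loop
vertex 3.879 2.89 -1.954
vertex 4.181 4.047 -2.464
vertex 2.699 3.789 -0.613
endloop
endfacet
facet normal 0.233 0.890 -0.392
outer loop
vertex 3.001 4.946 -1.123
vertex 4.181 4.047 -2.464
vertex 1.401 4.79 -2.426
endloop
endfacet
facet normal -0.773 -0.076 -0.630
outer loop
vertex 2.581 3.891 -3.767
vertex 2.279 2.734 -3.257
vertex 1.401 4.79 -2.426
endloop
endfacet
facet normal 0.233 0.890 -0.392
outer loop
vertex 1.401 4.79 -2.426
vertex 4.181 4.047 -2.464
vertex 2.581 3.891 -3.767
endloop
endfacet
facet normal 0.590 -0.450 -0.671
outer loop
vertex 2.581 3.891 -3.767
vertex 3.879 2.89 -1.954
vertex 2.279 2.734 -3.257
endloop
endfacet
facet normal 0.590 -0.450 -0.671
outer loop
vertex 4.181 4.047 -2.464
vertex 3.879 2.89 -1.954
vertex 2.581 3.891 -3.767
endloop
endfacet

endsolid


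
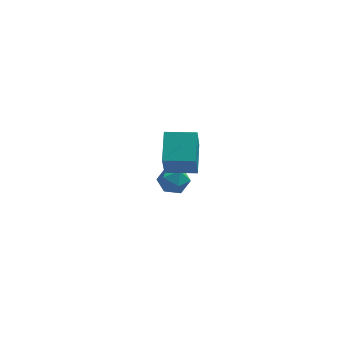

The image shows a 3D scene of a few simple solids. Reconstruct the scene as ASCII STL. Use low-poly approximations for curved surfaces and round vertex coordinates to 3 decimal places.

solid 
facet normal -0.272 0.008 0.962
outer loop
vertex -0.759 4.16 -2.896
vertex -1.043 3.161 -2.968
vertex -0.069 3.407 -2.695
endloop
endfacet
facet normal 0.263 0.466 0.845
outer loop
vertex -0.759 4.16 -2.896
vertex -0.069 3.407 -2.695
vertex 0.218 4.242 -3.245
endloop
endfacet
facet normal 0.048 0.934 0.353
outer loop
vertex -0.759 4.16 -2.896
vertex 0.218 4.242 -3.245
vertex -0.578 4.514 -3.858
endloop
endfacet
facet normal -0.621 0.766 0.165
outer loop
vertex -0.759 4.16 -2.896
vertex -0.578 4.514 -3.858
vertex -1.358 3.845 -3.687
endloop
endfacet
facet normal -0.818 0.193 0.542
outer loop
vertex -0.759 4.16 -2.896
vertex -1.358 3.845 -3.687
vertex -1.043 3.161 -2.968
endloop
endfacet
facet normal 0.812 0.100 0.575
outer loop
vertex 0.218 4.242 -3.245
vertex -0.069 3.407 -2.695
vertex 0.538 3.295 -3.533
endloop
endfacet
facet normal -0.052 -0.642 0.765
outer loop
vertex -0.069 3.407 -2.695
vertex -1.043 3.161 -2.968
vertex -0.242 2.626 -3.362
endloop
endfacet
facet normal -0.936 -0.342 0.085
outer loop
vertex -1.043 3.161 -2.968
vertex -1.358 3.845 -3.687
vertex -1.038 2.898 -3.975
endloop
endfacet
facet normal -0.617 0.585 -0.525
outer loop
vertex -1.358 3.845 -3.687
vertex -0.578 4.514 -3.858
vertex -0.751 3.733 -4.525
endloop
endfacet
facet normal 0.464 0.858 -0.222
outer loop
vertex -0.578 4.514 -3.858
vertex 0.218 4.242 -3.245
vertex 0.223 3.979 -4.252
endloop
endfacet
facet normal 0.621 -0.766 -0.165
outer loop
vertex -0.061 2.98 -4.324
vertex 0.538 3.295 -3.533
vertex -0.242 2.626 -3.362
endloop
endfacet
facet normal -0.048 -0.934 -0.353
outer loop
vertex -0.061 2.98 -4.324
vertex -0.242 2.626 -3.362
vertex -1.038 2.898 -3.975
endloop
endfacet
facet normal -0.263 -0.466 -0.845
outer loop
vertex -0.061 2.98 -4.324
vertex -1.038 2.898 -3.975
vertex -0.751 3.733 -4.525
endloop
endfacet
facet normal 0.272 -0.008 -0.962
outer loop
vertex -0.061 2.98 -4.324
vertex -0.751 3.733 -4.525
vertex 0.223 3.979 -4.252
endloop
endfacet
facet normal 0.818 -0.193 -0.542
outer loop
vertex -0.061 2.98 -4.324
vertex 0.223 3.979 -4.252
vertex 0.538 3.295 -3.533
endloop
endfacet
facet normal 0.617 -0.585 0.525
outer loop
vertex -0.242 2.626 -3.362
vertex 0.538 3.295 -3.533
vertex -0.069 3.407 -2.695
endloop
endfacet
facet normal -0.464 -0.858 0.222
outer loop
vertex -1.038 2.898 -3.975
vertex -0.242 2.626 -3.362
vertex -1.043 3.161 -2.968
endloop
endfacet
facet normal -0.812 -0.100 -0.575
outer loop
vertex -0.751 3.733 -4.525
vertex -1.038 2.898 -3.975
vertex -1.358 3.845 -3.687
endloop
endfacet
facet normal 0.052 0.642 -0.765
outer loop
vertex 0.223 3.979 -4.252
vertex -0.751 3.733 -4.525
vertex -0.578 4.514 -3.858
endloop
endfacet
facet normal 0.936 0.342 -0.085
outer loop
vertex 0.538 3.295 -3.533
vertex 0.223 3.979 -4.252
vertex 0.218 4.242 -3.245
endloop
endfacet
facet normal -0.982 0.186 -0.028
outer loop
vertex -1.782 -2.784 3.708
vertex -1.481 -1.06 4.613
vertex -1.557 -1.871 1.897
endloop
endfacet
facet normal -0.152 -0.875 -0.460
outer loop
vertex 0.181 -2.2 1.947
vertex -1.782 -2.784 3.708
vertex -1.557 -1.871 1.897
endloop
endfacet
facet normal -0.982 0.186 -0.028
outer loop
vertex -1.557 -1.871 1.897
vertex -1.481 -1.06 4.613
vertex -1.257 -0.148 2.803
endloop
endfacet
facet normal 0.110 0.447 -0.887
outer loop
vertex -1.257 -0.148 2.803
vertex 0.181 -2.2 1.947
vertex -1.557 -1.871 1.897
endloop
endfacet
facet normal -0.110 -0.447 0.888
outer loop
vertex -1.782 -2.784 3.708
vertex 0.257 -1.389 4.663
vertex -1.481 -1.06 4.613
endloop
endfacet
facet normal -0.152 -0.875 -0.460
outer loop
vertex -0.043 -3.112 3.757
vertex -1.782 -2.784 3.708
vertex 0.181 -2.2 1.947
endloop
endfacet
facet normal -0.109 -0.448 0.888
outer loop
vertex -0.043 -3.112 3.757
vertex 0.257 -1.389 4.663
vertex -1.782 -2.784 3.708
endloop
endfacet
facet normal 0.152 0.875 0.460
outer loop
vertex -1.481 -1.06 4.613
vertex 0.257 -1.389 4.663
vertex -1.257 -0.148 2.803
endloop
endfacet
facet normal 0.109 0.447 -0.888
outer loop
vertex 0.482 -0.476 2.852
vertex 0.181 -2.2 1.947
vertex -1.257 -0.148 2.803
endloop
endfacet
facet normal 0.152 0.875 0.460
outer loop
vertex -1.257 -0.148 2.803
vertex 0.257 -1.389 4.663
vertex 0.482 -0.476 2.852
endloop
endfacet
facet normal 0.982 -0.186 0.028
outer loop
vertex 0.482 -0.476 2.852
vertex -0.043 -3.112 3.757
vertex 0.181 -2.2 1.947
endloop
endfacet
facet normal 0.982 -0.186 0.028
outer loop
vertex 0.257 -1.389 4.663
vertex -0.043 -3.112 3.757
vertex 0.482 -0.476 2.852
endloop
endfacet

endsolid


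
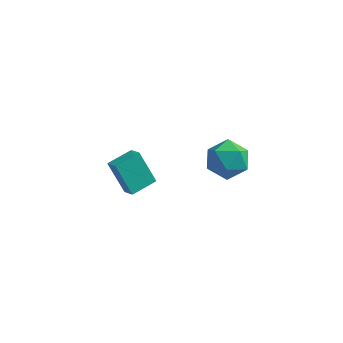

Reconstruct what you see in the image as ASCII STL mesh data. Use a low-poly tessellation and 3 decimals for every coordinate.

solid 
facet normal 0.379 0.836 -0.397
outer loop
vertex 2.668 -1.87 3.004
vertex 1.858 -1.213 3.616
vertex 2.932 -1.464 4.112
endloop
endfacet
facet normal 0.882 0.334 -0.332
outer loop
vertex 2.668 -1.87 3.004
vertex 2.932 -1.464 4.112
vertex 3.237 -2.59 3.791
endloop
endfacet
facet normal 0.670 -0.239 -0.703
outer loop
vertex 2.668 -1.87 3.004
vertex 3.237 -2.59 3.791
vertex 2.352 -3.034 3.098
endloop
endfacet
facet normal 0.036 -0.090 -0.995
outer loop
vertex 2.668 -1.87 3.004
vertex 2.352 -3.034 3.098
vertex 1.5 -2.183 2.99
endloop
endfacet
facet normal -0.144 0.574 -0.806
outer loop
vertex 2.668 -1.87 3.004
vertex 1.5 -2.183 2.99
vertex 1.858 -1.213 3.616
endloop
endfacet
facet normal 0.923 0.149 0.355
outer loop
vertex 3.237 -2.59 3.791
vertex 2.932 -1.464 4.112
vertex 2.78 -2.377 4.89
endloop
endfacet
facet normal 0.109 0.962 0.252
outer loop
vertex 2.932 -1.464 4.112
vertex 1.858 -1.213 3.616
vertex 1.928 -1.526 4.782
endloop
endfacet
facet normal -0.737 0.537 -0.411
outer loop
vertex 1.858 -1.213 3.616
vertex 1.5 -2.183 2.99
vertex 1.043 -1.97 4.089
endloop
endfacet
facet normal -0.445 -0.537 -0.717
outer loop
vertex 1.5 -2.183 2.99
vertex 2.352 -3.034 3.098
vertex 1.348 -3.096 3.768
endloop
endfacet
facet normal 0.580 -0.777 -0.243
outer loop
vertex 2.352 -3.034 3.098
vertex 3.237 -2.59 3.791
vertex 2.422 -3.347 4.264
endloop
endfacet
facet normal -0.036 0.090 0.995
outer loop
vertex 1.612 -2.69 4.876
vertex 2.78 -2.377 4.89
vertex 1.928 -1.526 4.782
endloop
endfacet
facet normal -0.670 0.239 0.703
outer loop
vertex 1.612 -2.69 4.876
vertex 1.928 -1.526 4.782
vertex 1.043 -1.97 4.089
endloop
endfacet
facet normal -0.882 -0.334 0.332
outer loop
vertex 1.612 -2.69 4.876
vertex 1.043 -1.97 4.089
vertex 1.348 -3.096 3.768
endloop
endfacet
facet normal -0.379 -0.836 0.397
outer loop
vertex 1.612 -2.69 4.876
vertex 1.348 -3.096 3.768
vertex 2.422 -3.347 4.264
endloop
endfacet
facet normal 0.144 -0.574 0.806
outer loop
vertex 1.612 -2.69 4.876
vertex 2.422 -3.347 4.264
vertex 2.78 -2.377 4.89
endloop
endfacet
facet normal 0.445 0.537 0.717
outer loop
vertex 1.928 -1.526 4.782
vertex 2.78 -2.377 4.89
vertex 2.932 -1.464 4.112
endloop
endfacet
facet normal -0.580 0.777 0.243
outer loop
vertex 1.043 -1.97 4.089
vertex 1.928 -1.526 4.782
vertex 1.858 -1.213 3.616
endloop
endfacet
facet normal -0.923 -0.149 -0.355
outer loop
vertex 1.348 -3.096 3.768
vertex 1.043 -1.97 4.089
vertex 1.5 -2.183 2.99
endloop
endfacet
facet normal -0.109 -0.962 -0.252
outer loop
vertex 2.422 -3.347 4.264
vertex 1.348 -3.096 3.768
vertex 2.352 -3.034 3.098
endloop
endfacet
facet normal 0.737 -0.537 0.411
outer loop
vertex 2.78 -2.377 4.89
vertex 2.422 -3.347 4.264
vertex 3.237 -2.59 3.791
endloop
endfacet
facet normal -0.526 0.232 0.818
outer loop
vertex -4.578 0.129 -1.307
vertex -3.689 1.366 -1.086
vertex -5.221 0.694 -1.881
endloop
endfacet
facet normal -0.578 -0.804 -0.144
outer loop
vertex -4.131 0.214 -3.574
vertex -4.578 0.129 -1.307
vertex -5.221 0.694 -1.881
endloop
endfacet
facet normal -0.526 0.232 0.818
outer loop
vertex -5.221 0.694 -1.881
vertex -3.689 1.366 -1.086
vertex -4.331 1.931 -1.659
endloop
endfacet
facet normal -0.624 0.549 -0.557
outer loop
vertex -4.331 1.931 -1.659
vertex -4.131 0.214 -3.574
vertex -5.221 0.694 -1.881
endloop
endfacet
facet normal 0.624 -0.548 0.557
outer loop
vertex -4.578 0.129 -1.307
vertex -2.599 0.886 -2.779
vertex -3.689 1.366 -1.086
endloop
endfacet
facet normal -0.578 -0.803 -0.144
outer loop
vertex -3.489 -0.351 -3.001
vertex -4.578 0.129 -1.307
vertex -4.131 0.214 -3.574
endloop
endfacet
facet normal 0.624 -0.549 0.557
outer loop
vertex -3.489 -0.351 -3.001
vertex -2.599 0.886 -2.779
vertex -4.578 0.129 -1.307
endloop
endfacet
facet normal 0.578 0.803 0.144
outer loop
vertex -3.689 1.366 -1.086
vertex -2.599 0.886 -2.779
vertex -4.331 1.931 -1.659
endloop
endfacet
facet normal -0.624 0.548 -0.557
outer loop
vertex -3.242 1.451 -3.353
vertex -4.131 0.214 -3.574
vertex -4.331 1.931 -1.659
endloop
endfacet
facet normal 0.578 0.803 0.144
outer loop
vertex -4.331 1.931 -1.659
vertex -2.599 0.886 -2.779
vertex -3.242 1.451 -3.353
endloop
endfacet
facet normal 0.526 -0.232 -0.818
outer loop
vertex -3.242 1.451 -3.353
vertex -3.489 -0.351 -3.001
vertex -4.131 0.214 -3.574
endloop
endfacet
facet normal 0.526 -0.232 -0.818
outer loop
vertex -2.599 0.886 -2.779
vertex -3.489 -0.351 -3.001
vertex -3.242 1.451 -3.353
endloop
endfacet

endsolid


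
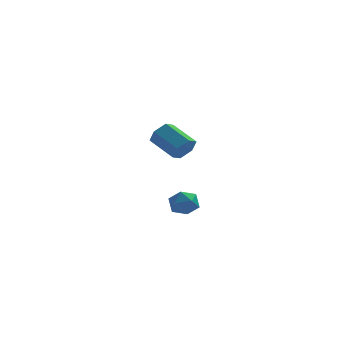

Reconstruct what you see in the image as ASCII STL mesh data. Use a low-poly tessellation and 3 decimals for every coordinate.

solid 
facet normal -0.514 0.443 0.734
outer loop
vertex -4.111 -3.282 -2.844
vertex -3.452 -3.58 -2.202
vertex -3.345 -2.726 -2.643
endloop
endfacet
facet normal -0.603 0.789 0.116
outer loop
vertex -4.111 -3.282 -2.844
vertex -3.345 -2.726 -2.643
vertex -3.647 -2.822 -3.557
endloop
endfacet
facet normal -0.874 0.329 -0.357
outer loop
vertex -4.111 -3.282 -2.844
vertex -3.647 -2.822 -3.557
vertex -3.94 -3.735 -3.681
endloop
endfacet
facet normal -0.953 -0.302 -0.031
outer loop
vertex -4.111 -3.282 -2.844
vertex -3.94 -3.735 -3.681
vertex -3.819 -4.204 -2.844
endloop
endfacet
facet normal -0.731 -0.231 0.642
outer loop
vertex -4.111 -3.282 -2.844
vertex -3.819 -4.204 -2.844
vertex -3.452 -3.58 -2.202
endloop
endfacet
facet normal 0.040 0.992 -0.117
outer loop
vertex -3.647 -2.822 -3.557
vertex -3.345 -2.726 -2.643
vertex -2.701 -2.836 -3.356
endloop
endfacet
facet normal 0.184 0.433 0.883
outer loop
vertex -3.345 -2.726 -2.643
vertex -3.452 -3.58 -2.202
vertex -2.58 -3.305 -2.519
endloop
endfacet
facet normal -0.166 -0.658 0.734
outer loop
vertex -3.452 -3.58 -2.202
vertex -3.819 -4.204 -2.844
vertex -2.873 -4.218 -2.643
endloop
endfacet
facet normal -0.526 -0.772 -0.356
outer loop
vertex -3.819 -4.204 -2.844
vertex -3.94 -3.735 -3.681
vertex -3.175 -4.314 -3.557
endloop
endfacet
facet normal -0.399 0.248 -0.883
outer loop
vertex -3.94 -3.735 -3.681
vertex -3.647 -2.822 -3.557
vertex -3.068 -3.46 -3.998
endloop
endfacet
facet normal 0.953 0.302 0.031
outer loop
vertex -2.409 -3.758 -3.356
vertex -2.701 -2.836 -3.356
vertex -2.58 -3.305 -2.519
endloop
endfacet
facet normal 0.874 -0.329 0.357
outer loop
vertex -2.409 -3.758 -3.356
vertex -2.58 -3.305 -2.519
vertex -2.873 -4.218 -2.643
endloop
endfacet
facet normal 0.603 -0.789 -0.116
outer loop
vertex -2.409 -3.758 -3.356
vertex -2.873 -4.218 -2.643
vertex -3.175 -4.314 -3.557
endloop
endfacet
facet normal 0.514 -0.443 -0.734
outer loop
vertex -2.409 -3.758 -3.356
vertex -3.175 -4.314 -3.557
vertex -3.068 -3.46 -3.998
endloop
endfacet
facet normal 0.731 0.231 -0.642
outer loop
vertex -2.409 -3.758 -3.356
vertex -3.068 -3.46 -3.998
vertex -2.701 -2.836 -3.356
endloop
endfacet
facet normal 0.526 0.772 0.356
outer loop
vertex -2.58 -3.305 -2.519
vertex -2.701 -2.836 -3.356
vertex -3.345 -2.726 -2.643
endloop
endfacet
facet normal 0.399 -0.248 0.883
outer loop
vertex -2.873 -4.218 -2.643
vertex -2.58 -3.305 -2.519
vertex -3.452 -3.58 -2.202
endloop
endfacet
facet normal -0.040 -0.992 0.117
outer loop
vertex -3.175 -4.314 -3.557
vertex -2.873 -4.218 -2.643
vertex -3.819 -4.204 -2.844
endloop
endfacet
facet normal -0.184 -0.433 -0.883
outer loop
vertex -3.068 -3.46 -3.998
vertex -3.175 -4.314 -3.557
vertex -3.94 -3.735 -3.681
endloop
endfacet
facet normal 0.166 0.658 -0.734
outer loop
vertex -2.701 -2.836 -3.356
vertex -3.068 -3.46 -3.998
vertex -3.647 -2.822 -3.557
endloop
endfacet
facet normal 0.635 -0.628 -0.450
outer loop
vertex -2.109 3.705 -1.019
vertex -2.83 3.327 -1.508
vertex -2.351 4.066 -1.864
endloop
endfacet
facet normal 0.730 0.679 0.081
outer loop
vertex -2.109 3.705 -1.019
vertex -2.351 4.066 -1.864
vertex -3.429 5.011 -0.083
endloop
endfacet
facet normal 0.730 0.679 0.081
outer loop
vertex -3.429 5.011 -0.083
vertex -2.351 4.066 -1.864
vertex -3.671 5.372 -0.927
endloop
endfacet
facet normal -0.635 0.628 0.451
outer loop
vertex -3.429 5.011 -0.083
vertex -3.671 5.372 -0.927
vertex -4.15 4.633 -0.572
endloop
endfacet
facet normal 0.635 -0.628 -0.450
outer loop
vertex -2.351 4.066 -1.864
vertex -2.83 3.327 -1.508
vertex -3.072 3.688 -2.353
endloop
endfacet
facet normal 0.144 0.669 -0.729
outer loop
vertex -2.351 4.066 -1.864
vertex -3.072 3.688 -2.353
vertex -3.671 5.372 -0.927
endloop
endfacet
facet normal 0.145 0.669 -0.729
outer loop
vertex -3.671 5.372 -0.927
vertex -3.072 3.688 -2.353
vertex -4.392 4.994 -1.417
endloop
endfacet
facet normal -0.635 0.628 0.450
outer loop
vertex -3.671 5.372 -0.927
vertex -4.392 4.994 -1.417
vertex -4.15 4.633 -0.572
endloop
endfacet
facet normal 0.635 -0.628 -0.450
outer loop
vertex -3.072 3.688 -2.353
vertex -2.83 3.327 -1.508
vertex -3.551 2.949 -1.997
endloop
endfacet
facet normal -0.586 -0.011 -0.811
outer loop
vertex -3.072 3.688 -2.353
vertex -3.551 2.949 -1.997
vertex -4.392 4.994 -1.417
endloop
endfacet
facet normal -0.586 -0.011 -0.811
outer loop
vertex -4.392 4.994 -1.417
vertex -3.551 2.949 -1.997
vertex -4.871 4.255 -1.061
endloop
endfacet
facet normal -0.635 0.628 0.450
outer loop
vertex -4.392 4.994 -1.417
vertex -4.871 4.255 -1.061
vertex -4.15 4.633 -0.572
endloop
endfacet
facet normal 0.635 -0.628 -0.451
outer loop
vertex -3.551 2.949 -1.997
vertex -2.83 3.327 -1.508
vertex -3.309 2.588 -1.153
endloop
endfacet
facet normal -0.730 -0.679 -0.081
outer loop
vertex -3.551 2.949 -1.997
vertex -3.309 2.588 -1.153
vertex -4.871 4.255 -1.061
endloop
endfacet
facet normal -0.730 -0.679 -0.081
outer loop
vertex -4.871 4.255 -1.061
vertex -3.309 2.588 -1.153
vertex -4.629 3.894 -0.216
endloop
endfacet
facet normal -0.635 0.628 0.450
outer loop
vertex -4.871 4.255 -1.061
vertex -4.629 3.894 -0.216
vertex -4.15 4.633 -0.572
endloop
endfacet
facet normal 0.635 -0.628 -0.450
outer loop
vertex -3.309 2.588 -1.153
vertex -2.83 3.327 -1.508
vertex -2.588 2.966 -0.663
endloop
endfacet
facet normal -0.145 -0.669 0.729
outer loop
vertex -3.309 2.588 -1.153
vertex -2.588 2.966 -0.663
vertex -4.629 3.894 -0.216
endloop
endfacet
facet normal -0.144 -0.669 0.729
outer loop
vertex -4.629 3.894 -0.216
vertex -2.588 2.966 -0.663
vertex -3.908 4.272 0.273
endloop
endfacet
facet normal -0.635 0.628 0.450
outer loop
vertex -4.629 3.894 -0.216
vertex -3.908 4.272 0.273
vertex -4.15 4.633 -0.572
endloop
endfacet
facet normal 0.635 -0.628 -0.450
outer loop
vertex -2.588 2.966 -0.663
vertex -2.83 3.327 -1.508
vertex -2.109 3.705 -1.019
endloop
endfacet
facet normal 0.586 0.011 0.811
outer loop
vertex -2.588 2.966 -0.663
vertex -2.109 3.705 -1.019
vertex -3.908 4.272 0.273
endloop
endfacet
facet normal 0.586 0.011 0.811
outer loop
vertex -3.908 4.272 0.273
vertex -2.109 3.705 -1.019
vertex -3.429 5.011 -0.083
endloop
endfacet
facet normal -0.635 0.628 0.450
outer loop
vertex -3.908 4.272 0.273
vertex -3.429 5.011 -0.083
vertex -4.15 4.633 -0.572
endloop
endfacet

endsolid


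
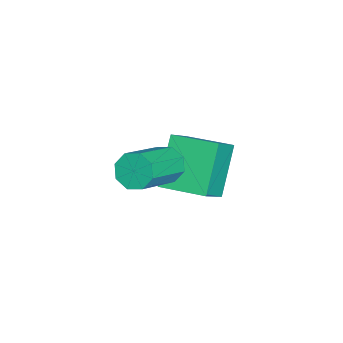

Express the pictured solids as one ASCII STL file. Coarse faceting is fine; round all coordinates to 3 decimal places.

solid 
facet normal -0.667 0.125 0.735
outer loop
vertex -2.409 2.501 -0.466
vertex -1.886 4.234 -0.285
vertex -3.495 2.939 -1.526
endloop
endfacet
facet normal -0.287 -0.953 -0.099
outer loop
vertex -2.034 2.666 -3.135
vertex -2.409 2.501 -0.466
vertex -3.495 2.939 -1.526
endloop
endfacet
facet normal -0.667 0.125 0.734
outer loop
vertex -3.495 2.939 -1.526
vertex -1.886 4.234 -0.285
vertex -2.971 4.673 -1.346
endloop
endfacet
facet normal -0.687 0.277 -0.671
outer loop
vertex -2.971 4.673 -1.346
vertex -2.034 2.666 -3.135
vertex -3.495 2.939 -1.526
endloop
endfacet
facet normal 0.687 -0.278 0.671
outer loop
vertex -2.409 2.501 -0.466
vertex -0.425 3.961 -1.894
vertex -1.886 4.234 -0.285
endloop
endfacet
facet normal -0.288 -0.952 -0.099
outer loop
vertex -0.949 2.227 -2.074
vertex -2.409 2.501 -0.466
vertex -2.034 2.666 -3.135
endloop
endfacet
facet normal 0.687 -0.277 0.671
outer loop
vertex -0.949 2.227 -2.074
vertex -0.425 3.961 -1.894
vertex -2.409 2.501 -0.466
endloop
endfacet
facet normal 0.288 0.952 0.100
outer loop
vertex -1.886 4.234 -0.285
vertex -0.425 3.961 -1.894
vertex -2.971 4.673 -1.346
endloop
endfacet
facet normal -0.687 0.278 -0.671
outer loop
vertex -1.511 4.399 -2.954
vertex -2.034 2.666 -3.135
vertex -2.971 4.673 -1.346
endloop
endfacet
facet normal 0.288 0.953 0.099
outer loop
vertex -2.971 4.673 -1.346
vertex -0.425 3.961 -1.894
vertex -1.511 4.399 -2.954
endloop
endfacet
facet normal 0.667 -0.125 -0.734
outer loop
vertex -1.511 4.399 -2.954
vertex -0.949 2.227 -2.074
vertex -2.034 2.666 -3.135
endloop
endfacet
facet normal 0.667 -0.125 -0.735
outer loop
vertex -0.425 3.961 -1.894
vertex -0.949 2.227 -2.074
vertex -1.511 4.399 -2.954
endloop
endfacet
facet normal -0.764 0.388 -0.516
outer loop
vertex 0.426 2.474 -0.42
vertex 0.076 2.639 0.222
vertex 0.56 2.997 -0.225
endloop
endfacet
facet normal 0.602 0.139 -0.786
outer loop
vertex 0.426 2.474 -0.42
vertex 0.56 2.997 -0.225
vertex 2.075 1.636 0.695
endloop
endfacet
facet normal 0.603 0.140 -0.786
outer loop
vertex 2.075 1.636 0.695
vertex 0.56 2.997 -0.225
vertex 2.209 2.159 0.891
endloop
endfacet
facet normal 0.763 -0.389 0.516
outer loop
vertex 2.075 1.636 0.695
vertex 2.209 2.159 0.891
vertex 1.724 1.801 1.338
endloop
endfacet
facet normal -0.764 0.388 -0.516
outer loop
vertex 0.56 2.997 -0.225
vertex 0.076 2.639 0.222
vertex 0.41 3.31 0.232
endloop
endfacet
facet normal 0.591 0.743 -0.315
outer loop
vertex 0.56 2.997 -0.225
vertex 0.41 3.31 0.232
vertex 2.209 2.159 0.891
endloop
endfacet
facet normal 0.591 0.743 -0.315
outer loop
vertex 2.209 2.159 0.891
vertex 0.41 3.31 0.232
vertex 2.059 2.472 1.348
endloop
endfacet
facet normal 0.763 -0.389 0.517
outer loop
vertex 2.209 2.159 0.891
vertex 2.059 2.472 1.348
vertex 1.724 1.801 1.338
endloop
endfacet
facet normal -0.764 0.388 -0.516
outer loop
vertex 0.41 3.31 0.232
vertex 0.076 2.639 0.222
vertex 0.064 3.23 0.684
endloop
endfacet
facet normal 0.233 0.911 0.340
outer loop
vertex 0.41 3.31 0.232
vertex 0.064 3.23 0.684
vertex 2.059 2.472 1.348
endloop
endfacet
facet normal 0.233 0.911 0.340
outer loop
vertex 2.059 2.472 1.348
vertex 0.064 3.23 0.684
vertex 1.713 2.392 1.799
endloop
endfacet
facet normal 0.763 -0.389 0.516
outer loop
vertex 2.059 2.472 1.348
vertex 1.713 2.392 1.799
vertex 1.724 1.801 1.338
endloop
endfacet
facet normal -0.763 0.388 -0.516
outer loop
vertex 0.064 3.23 0.684
vertex 0.076 2.639 0.222
vertex -0.275 2.804 0.865
endloop
endfacet
facet normal -0.261 0.546 0.796
outer loop
vertex 0.064 3.23 0.684
vertex -0.275 2.804 0.865
vertex 1.713 2.392 1.799
endloop
endfacet
facet normal -0.261 0.546 0.796
outer loop
vertex 1.713 2.392 1.799
vertex -0.275 2.804 0.865
vertex 1.374 1.966 1.98
endloop
endfacet
facet normal 0.763 -0.388 0.516
outer loop
vertex 1.713 2.392 1.799
vertex 1.374 1.966 1.98
vertex 1.724 1.801 1.338
endloop
endfacet
facet normal -0.763 0.389 -0.516
outer loop
vertex -0.275 2.804 0.865
vertex 0.076 2.639 0.222
vertex -0.409 2.281 0.669
endloop
endfacet
facet normal -0.602 -0.140 0.786
outer loop
vertex -0.275 2.804 0.865
vertex -0.409 2.281 0.669
vertex 1.374 1.966 1.98
endloop
endfacet
facet normal -0.602 -0.139 0.786
outer loop
vertex 1.374 1.966 1.98
vertex -0.409 2.281 0.669
vertex 1.24 1.443 1.785
endloop
endfacet
facet normal 0.764 -0.388 0.516
outer loop
vertex 1.374 1.966 1.98
vertex 1.24 1.443 1.785
vertex 1.724 1.801 1.338
endloop
endfacet
facet normal -0.763 0.389 -0.517
outer loop
vertex -0.409 2.281 0.669
vertex 0.076 2.639 0.222
vertex -0.259 1.968 0.212
endloop
endfacet
facet normal -0.591 -0.743 0.315
outer loop
vertex -0.409 2.281 0.669
vertex -0.259 1.968 0.212
vertex 1.24 1.443 1.785
endloop
endfacet
facet normal -0.591 -0.743 0.315
outer loop
vertex 1.24 1.443 1.785
vertex -0.259 1.968 0.212
vertex 1.39 1.13 1.328
endloop
endfacet
facet normal 0.764 -0.388 0.516
outer loop
vertex 1.24 1.443 1.785
vertex 1.39 1.13 1.328
vertex 1.724 1.801 1.338
endloop
endfacet
facet normal -0.763 0.389 -0.516
outer loop
vertex -0.259 1.968 0.212
vertex 0.076 2.639 0.222
vertex 0.087 2.048 -0.239
endloop
endfacet
facet normal -0.233 -0.911 -0.340
outer loop
vertex -0.259 1.968 0.212
vertex 0.087 2.048 -0.239
vertex 1.39 1.13 1.328
endloop
endfacet
facet normal -0.233 -0.911 -0.340
outer loop
vertex 1.39 1.13 1.328
vertex 0.087 2.048 -0.239
vertex 1.736 1.21 0.876
endloop
endfacet
facet normal 0.764 -0.388 0.516
outer loop
vertex 1.39 1.13 1.328
vertex 1.736 1.21 0.876
vertex 1.724 1.801 1.338
endloop
endfacet
facet normal -0.763 0.388 -0.516
outer loop
vertex 0.087 2.048 -0.239
vertex 0.076 2.639 0.222
vertex 0.426 2.474 -0.42
endloop
endfacet
facet normal 0.261 -0.546 -0.796
outer loop
vertex 0.087 2.048 -0.239
vertex 0.426 2.474 -0.42
vertex 1.736 1.21 0.876
endloop
endfacet
facet normal 0.261 -0.546 -0.796
outer loop
vertex 1.736 1.21 0.876
vertex 0.426 2.474 -0.42
vertex 2.075 1.636 0.695
endloop
endfacet
facet normal 0.763 -0.388 0.516
outer loop
vertex 1.736 1.21 0.876
vertex 2.075 1.636 0.695
vertex 1.724 1.801 1.338
endloop
endfacet

endsolid


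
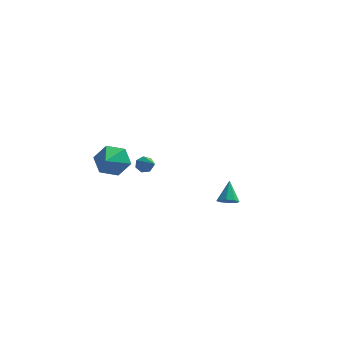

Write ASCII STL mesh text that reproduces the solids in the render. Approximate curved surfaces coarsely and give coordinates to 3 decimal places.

solid 
facet normal 0.036 -0.621 -0.783
outer loop
vertex 4.418 -2.674 -0.939
vertex 3.965 -3.004 -0.698
vertex 3.997 -2.526 -1.076
endloop
endfacet
facet normal 0.386 0.897 -0.216
outer loop
vertex 4.418 -2.674 -0.939
vertex 3.997 -2.526 -1.076
vertex 3.915 -2.136 0.398
endloop
endfacet
facet normal 0.035 -0.621 -0.783
outer loop
vertex 3.997 -2.526 -1.076
vertex 3.965 -3.004 -0.698
vertex 3.557 -2.658 -0.991
endloop
endfacet
facet normal -0.323 0.910 -0.259
outer loop
vertex 3.997 -2.526 -1.076
vertex 3.557 -2.658 -0.991
vertex 3.915 -2.136 0.398
endloop
endfacet
facet normal 0.036 -0.620 -0.783
outer loop
vertex 3.557 -2.658 -0.991
vertex 3.965 -3.004 -0.698
vertex 3.356 -2.993 -0.735
endloop
endfacet
facet normal -0.850 0.526 0.021
outer loop
vertex 3.557 -2.658 -0.991
vertex 3.356 -2.993 -0.735
vertex 3.915 -2.136 0.398
endloop
endfacet
facet normal 0.036 -0.620 -0.784
outer loop
vertex 3.356 -2.993 -0.735
vertex 3.965 -3.004 -0.698
vertex 3.512 -3.335 -0.457
endloop
endfacet
facet normal -0.887 -0.030 0.461
outer loop
vertex 3.356 -2.993 -0.735
vertex 3.512 -3.335 -0.457
vertex 3.915 -2.136 0.398
endloop
endfacet
facet normal 0.035 -0.620 -0.784
outer loop
vertex 3.512 -3.335 -0.457
vertex 3.965 -3.004 -0.698
vertex 3.934 -3.483 -0.321
endloop
endfacet
facet normal -0.411 -0.434 0.802
outer loop
vertex 3.512 -3.335 -0.457
vertex 3.934 -3.483 -0.321
vertex 3.915 -2.136 0.398
endloop
endfacet
facet normal 0.036 -0.620 -0.784
outer loop
vertex 3.934 -3.483 -0.321
vertex 3.965 -3.004 -0.698
vertex 4.373 -3.351 -0.405
endloop
endfacet
facet normal 0.296 -0.447 0.844
outer loop
vertex 3.934 -3.483 -0.321
vertex 4.373 -3.351 -0.405
vertex 3.915 -2.136 0.398
endloop
endfacet
facet normal 0.035 -0.620 -0.784
outer loop
vertex 4.373 -3.351 -0.405
vertex 3.965 -3.004 -0.698
vertex 4.574 -3.016 -0.661
endloop
endfacet
facet normal 0.823 -0.063 0.564
outer loop
vertex 4.373 -3.351 -0.405
vertex 4.574 -3.016 -0.661
vertex 3.915 -2.136 0.398
endloop
endfacet
facet normal 0.035 -0.621 -0.783
outer loop
vertex 4.574 -3.016 -0.661
vertex 3.965 -3.004 -0.698
vertex 4.418 -2.674 -0.939
endloop
endfacet
facet normal 0.860 0.494 0.125
outer loop
vertex 4.574 -3.016 -0.661
vertex 4.418 -2.674 -0.939
vertex 3.915 -2.136 0.398
endloop
endfacet
facet normal 0.019 0.908 -0.419
outer loop
vertex -1.574 -2.656 2.557
vertex -2.204 -2.992 1.8
vertex -2.606 -2.583 2.668
endloop
endfacet
facet normal 0.102 -0.067 0.993
outer loop
vertex -1.574 -2.656 2.557
vertex -2.606 -2.583 2.668
vertex -2.236 -4.508 2.5
endloop
endfacet
facet normal 0.019 0.908 -0.419
outer loop
vertex -2.606 -2.583 2.668
vertex -2.204 -2.992 1.8
vertex -3.235 -2.919 1.911
endloop
endfacet
facet normal -0.710 -0.195 0.677
outer loop
vertex -2.606 -2.583 2.668
vertex -3.235 -2.919 1.911
vertex -2.236 -4.508 2.5
endloop
endfacet
facet normal 0.019 0.908 -0.419
outer loop
vertex -3.235 -2.919 1.911
vertex -2.204 -2.992 1.8
vertex -2.833 -3.328 1.043
endloop
endfacet
facet normal -0.821 -0.559 -0.117
outer loop
vertex -3.235 -2.919 1.911
vertex -2.833 -3.328 1.043
vertex -2.236 -4.508 2.5
endloop
endfacet
facet normal 0.020 0.908 -0.419
outer loop
vertex -2.833 -3.328 1.043
vertex -2.204 -2.992 1.8
vertex -1.802 -3.401 0.933
endloop
endfacet
facet normal -0.120 -0.795 -0.595
outer loop
vertex -2.833 -3.328 1.043
vertex -1.802 -3.401 0.933
vertex -2.236 -4.508 2.5
endloop
endfacet
facet normal 0.020 0.908 -0.419
outer loop
vertex -1.802 -3.401 0.933
vertex -2.204 -2.992 1.8
vertex -1.172 -3.065 1.69
endloop
endfacet
facet normal 0.691 -0.666 -0.279
outer loop
vertex -1.802 -3.401 0.933
vertex -1.172 -3.065 1.69
vertex -2.236 -4.508 2.5
endloop
endfacet
facet normal 0.020 0.908 -0.419
outer loop
vertex -1.172 -3.065 1.69
vertex -2.204 -2.992 1.8
vertex -1.574 -2.656 2.557
endloop
endfacet
facet normal 0.802 -0.303 0.515
outer loop
vertex -1.172 -3.065 1.69
vertex -1.574 -2.656 2.557
vertex -2.236 -4.508 2.5
endloop
endfacet
facet normal -0.514 0.735 -0.441
outer loop
vertex -1.566 4.12 -2.566
vertex -1.884 4.193 -2.074
vertex -1.378 4.455 -2.227
endloop
endfacet
facet normal 0.897 -0.061 -0.438
outer loop
vertex -1.566 4.12 -2.566
vertex -1.378 4.455 -2.227
vertex -1.056 3.007 -1.366
endloop
endfacet
facet normal -0.514 0.736 -0.440
outer loop
vertex -1.378 4.455 -2.227
vertex -1.884 4.193 -2.074
vertex -1.57 4.592 -1.773
endloop
endfacet
facet normal 0.894 0.359 0.270
outer loop
vertex -1.378 4.455 -2.227
vertex -1.57 4.592 -1.773
vertex -1.056 3.007 -1.366
endloop
endfacet
facet normal -0.514 0.736 -0.440
outer loop
vertex -1.57 4.592 -1.773
vertex -1.884 4.193 -2.074
vertex -1.999 4.428 -1.546
endloop
endfacet
facet normal 0.337 0.335 0.880
outer loop
vertex -1.57 4.592 -1.773
vertex -1.999 4.428 -1.546
vertex -1.056 3.007 -1.366
endloop
endfacet
facet normal -0.515 0.736 -0.440
outer loop
vertex -1.999 4.428 -1.546
vertex -1.884 4.193 -2.074
vertex -2.341 4.087 -1.716
endloop
endfacet
facet normal -0.349 -0.114 0.930
outer loop
vertex -1.999 4.428 -1.546
vertex -2.341 4.087 -1.716
vertex -1.056 3.007 -1.366
endloop
endfacet
facet normal -0.515 0.736 -0.439
outer loop
vertex -2.341 4.087 -1.716
vertex -1.884 4.193 -2.074
vertex -2.339 3.826 -2.156
endloop
endfacet
facet normal -0.653 -0.653 0.384
outer loop
vertex -2.341 4.087 -1.716
vertex -2.339 3.826 -2.156
vertex -1.056 3.007 -1.366
endloop
endfacet
facet normal -0.515 0.736 -0.439
outer loop
vertex -2.339 3.826 -2.156
vertex -1.884 4.193 -2.074
vertex -1.994 3.841 -2.535
endloop
endfacet
facet normal -0.343 -0.873 -0.347
outer loop
vertex -2.339 3.826 -2.156
vertex -1.994 3.841 -2.535
vertex -1.056 3.007 -1.366
endloop
endfacet
facet normal -0.512 0.737 -0.441
outer loop
vertex -1.994 3.841 -2.535
vertex -1.884 4.193 -2.074
vertex -1.566 4.12 -2.566
endloop
endfacet
facet normal 0.346 -0.610 -0.713
outer loop
vertex -1.994 3.841 -2.535
vertex -1.566 4.12 -2.566
vertex -1.056 3.007 -1.366
endloop
endfacet

endsolid


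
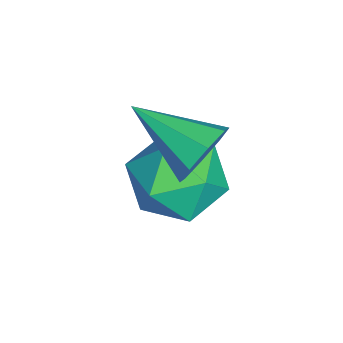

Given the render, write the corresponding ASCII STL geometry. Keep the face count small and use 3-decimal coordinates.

solid 
facet normal 0.404 0.838 -0.368
outer loop
vertex -2.096 3.064 1.346
vertex -2.441 2.981 0.778
vertex -2.555 3.292 1.361
endloop
endfacet
facet normal 0.023 -0.019 1.000
outer loop
vertex -2.096 3.064 1.346
vertex -2.555 3.292 1.361
vertex -3.059 1.699 1.342
endloop
endfacet
facet normal 0.402 0.838 -0.368
outer loop
vertex -2.555 3.292 1.361
vertex -2.441 2.981 0.778
vertex -2.948 3.337 1.034
endloop
endfacet
facet normal -0.616 0.186 0.766
outer loop
vertex -2.555 3.292 1.361
vertex -2.948 3.337 1.034
vertex -3.059 1.699 1.342
endloop
endfacet
facet normal 0.403 0.838 -0.368
outer loop
vertex -2.948 3.337 1.034
vertex -2.441 2.981 0.778
vertex -3.044 3.174 0.557
endloop
endfacet
facet normal -0.982 0.097 0.164
outer loop
vertex -2.948 3.337 1.034
vertex -3.044 3.174 0.557
vertex -3.059 1.699 1.342
endloop
endfacet
facet normal 0.403 0.837 -0.370
outer loop
vertex -3.044 3.174 0.557
vertex -2.441 2.981 0.778
vertex -2.787 2.897 0.21
endloop
endfacet
facet normal -0.861 -0.232 -0.452
outer loop
vertex -3.044 3.174 0.557
vertex -2.787 2.897 0.21
vertex -3.059 1.699 1.342
endloop
endfacet
facet normal 0.402 0.838 -0.369
outer loop
vertex -2.787 2.897 0.21
vertex -2.441 2.981 0.778
vertex -2.327 2.67 0.196
endloop
endfacet
facet normal -0.323 -0.610 -0.723
outer loop
vertex -2.787 2.897 0.21
vertex -2.327 2.67 0.196
vertex -3.059 1.699 1.342
endloop
endfacet
facet normal 0.405 0.837 -0.368
outer loop
vertex -2.327 2.67 0.196
vertex -2.441 2.981 0.778
vertex -1.935 2.624 0.523
endloop
endfacet
facet normal 0.313 -0.814 -0.490
outer loop
vertex -2.327 2.67 0.196
vertex -1.935 2.624 0.523
vertex -3.059 1.699 1.342
endloop
endfacet
facet normal 0.404 0.837 -0.370
outer loop
vertex -1.935 2.624 0.523
vertex -2.441 2.981 0.778
vertex -1.839 2.788 0.999
endloop
endfacet
facet normal 0.679 -0.725 0.113
outer loop
vertex -1.935 2.624 0.523
vertex -1.839 2.788 0.999
vertex -3.059 1.699 1.342
endloop
endfacet
facet normal 0.404 0.838 -0.368
outer loop
vertex -1.839 2.788 0.999
vertex -2.441 2.981 0.778
vertex -2.096 3.064 1.346
endloop
endfacet
facet normal 0.559 -0.396 0.729
outer loop
vertex -1.839 2.788 0.999
vertex -2.096 3.064 1.346
vertex -3.059 1.699 1.342
endloop
endfacet
facet normal -0.516 0.044 0.855
outer loop
vertex -3.422 3.057 0.026
vertex -3.784 2.177 -0.147
vertex -2.957 2.272 0.347
endloop
endfacet
facet normal 0.088 0.421 0.903
outer loop
vertex -3.422 3.057 0.026
vertex -2.957 2.272 0.347
vertex -2.458 3.003 -0.043
endloop
endfacet
facet normal 0.079 0.917 0.391
outer loop
vertex -3.422 3.057 0.026
vertex -2.458 3.003 -0.043
vertex -2.976 3.361 -0.777
endloop
endfacet
facet normal -0.531 0.847 0.026
outer loop
vertex -3.422 3.057 0.026
vertex -2.976 3.361 -0.777
vertex -3.795 2.85 -0.842
endloop
endfacet
facet normal -0.899 0.308 0.313
outer loop
vertex -3.422 3.057 0.026
vertex -3.795 2.85 -0.842
vertex -3.784 2.177 -0.147
endloop
endfacet
facet normal 0.634 -0.020 0.773
outer loop
vertex -2.458 3.003 -0.043
vertex -2.957 2.272 0.347
vertex -2.225 2.09 -0.258
endloop
endfacet
facet normal -0.344 -0.630 0.696
outer loop
vertex -2.957 2.272 0.347
vertex -3.784 2.177 -0.147
vertex -3.044 1.579 -0.323
endloop
endfacet
facet normal -0.962 -0.203 -0.181
outer loop
vertex -3.784 2.177 -0.147
vertex -3.795 2.85 -0.842
vertex -3.562 1.937 -1.057
endloop
endfacet
facet normal -0.367 0.670 -0.645
outer loop
vertex -3.795 2.85 -0.842
vertex -2.976 3.361 -0.777
vertex -3.063 2.668 -1.447
endloop
endfacet
facet normal 0.620 0.783 -0.055
outer loop
vertex -2.976 3.361 -0.777
vertex -2.458 3.003 -0.043
vertex -2.236 2.763 -0.953
endloop
endfacet
facet normal 0.531 -0.847 -0.026
outer loop
vertex -2.598 1.883 -1.126
vertex -2.225 2.09 -0.258
vertex -3.044 1.579 -0.323
endloop
endfacet
facet normal -0.079 -0.917 -0.391
outer loop
vertex -2.598 1.883 -1.126
vertex -3.044 1.579 -0.323
vertex -3.562 1.937 -1.057
endloop
endfacet
facet normal -0.088 -0.421 -0.903
outer loop
vertex -2.598 1.883 -1.126
vertex -3.562 1.937 -1.057
vertex -3.063 2.668 -1.447
endloop
endfacet
facet normal 0.516 -0.044 -0.855
outer loop
vertex -2.598 1.883 -1.126
vertex -3.063 2.668 -1.447
vertex -2.236 2.763 -0.953
endloop
endfacet
facet normal 0.899 -0.308 -0.313
outer loop
vertex -2.598 1.883 -1.126
vertex -2.236 2.763 -0.953
vertex -2.225 2.09 -0.258
endloop
endfacet
facet normal 0.367 -0.670 0.645
outer loop
vertex -3.044 1.579 -0.323
vertex -2.225 2.09 -0.258
vertex -2.957 2.272 0.347
endloop
endfacet
facet normal -0.620 -0.783 0.055
outer loop
vertex -3.562 1.937 -1.057
vertex -3.044 1.579 -0.323
vertex -3.784 2.177 -0.147
endloop
endfacet
facet normal -0.634 0.020 -0.773
outer loop
vertex -3.063 2.668 -1.447
vertex -3.562 1.937 -1.057
vertex -3.795 2.85 -0.842
endloop
endfacet
facet normal 0.344 0.630 -0.696
outer loop
vertex -2.236 2.763 -0.953
vertex -3.063 2.668 -1.447
vertex -2.976 3.361 -0.777
endloop
endfacet
facet normal 0.962 0.203 0.181
outer loop
vertex -2.225 2.09 -0.258
vertex -2.236 2.763 -0.953
vertex -2.458 3.003 -0.043
endloop
endfacet

endsolid
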